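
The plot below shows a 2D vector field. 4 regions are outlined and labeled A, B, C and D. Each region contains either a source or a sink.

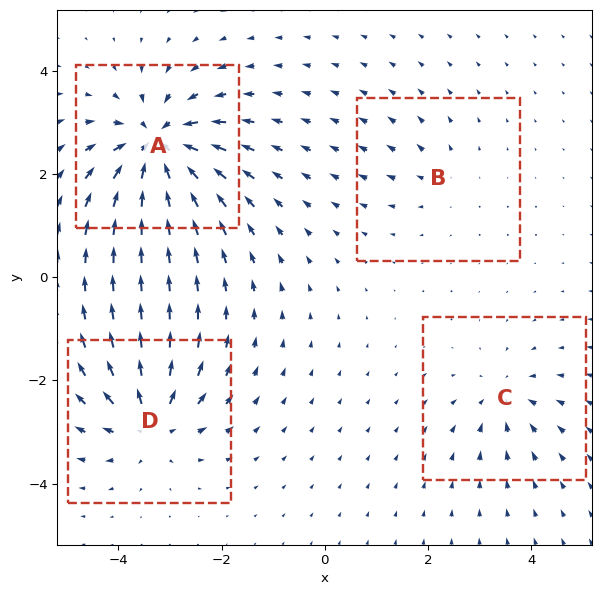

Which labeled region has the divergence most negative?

Divergence at each region's feature centre — A: about -8, B: about +2, C: about -4, D: about +6. Region A is most negative.

A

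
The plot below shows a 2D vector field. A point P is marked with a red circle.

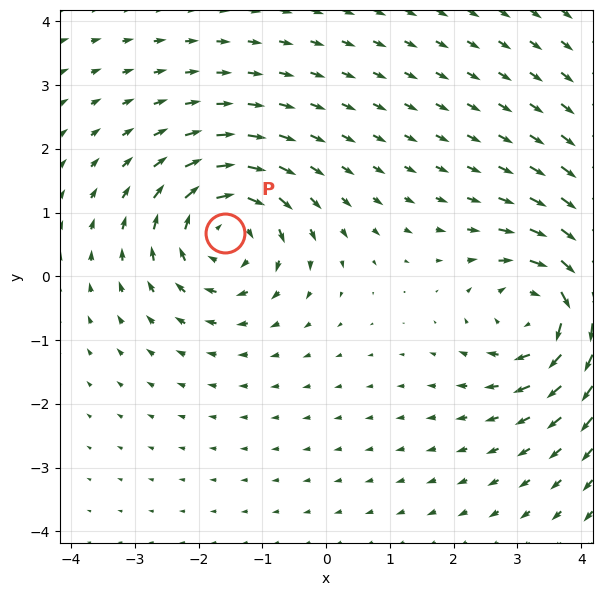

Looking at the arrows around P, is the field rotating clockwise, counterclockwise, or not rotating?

Near P at (-1.6, 0.7) the arrows circulate clockwise. The curl (z-component) there is about -4; negative curl means clockwise rotation.

clockwise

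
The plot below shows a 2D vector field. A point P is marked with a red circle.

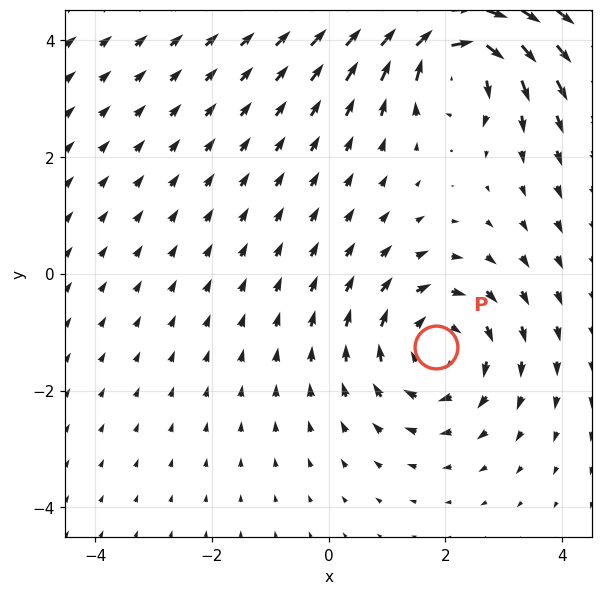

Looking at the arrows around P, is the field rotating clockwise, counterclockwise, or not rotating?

clockwise

Near P at (1.8, -1.3) the arrows circulate clockwise. The curl (z-component) there is about -3; negative curl means clockwise rotation.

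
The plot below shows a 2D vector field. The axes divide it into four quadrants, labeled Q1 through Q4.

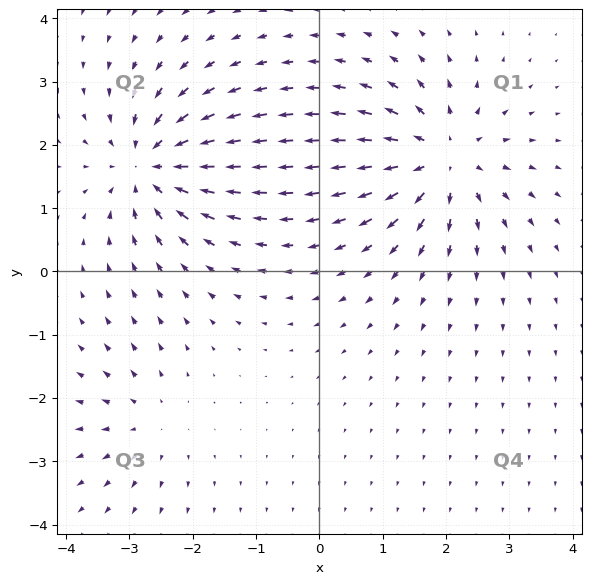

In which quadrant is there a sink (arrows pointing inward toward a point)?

The sink sits at approximately (-2.7, 1.7), which lies in quadrant Q2. The divergence there is about -6, negative as expected for a sink.

Q2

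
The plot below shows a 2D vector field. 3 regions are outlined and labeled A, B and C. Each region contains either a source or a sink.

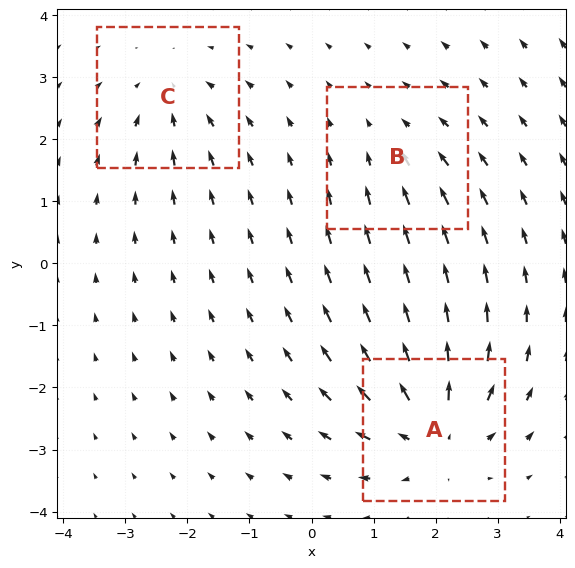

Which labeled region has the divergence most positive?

Divergence at each region's feature centre — A: about +5, B: about -2, C: about -3. Region A is most positive.

A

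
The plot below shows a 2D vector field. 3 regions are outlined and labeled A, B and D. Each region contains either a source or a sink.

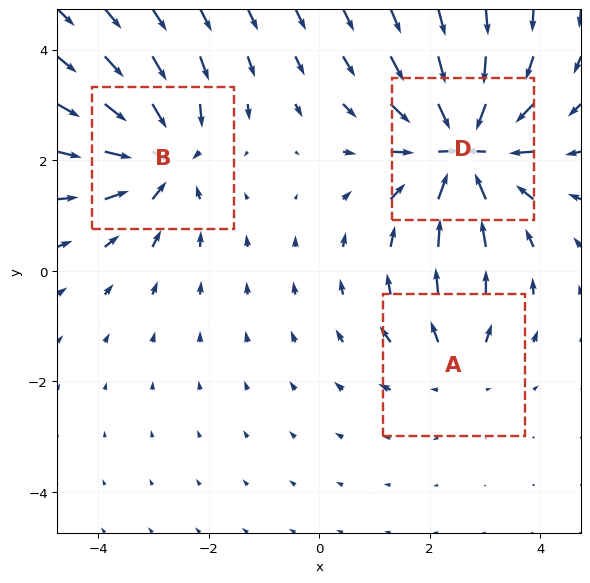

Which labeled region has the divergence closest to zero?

Divergence at each region's feature centre — A: about +2, B: about -4, D: about -5. Region A is closest to zero.

A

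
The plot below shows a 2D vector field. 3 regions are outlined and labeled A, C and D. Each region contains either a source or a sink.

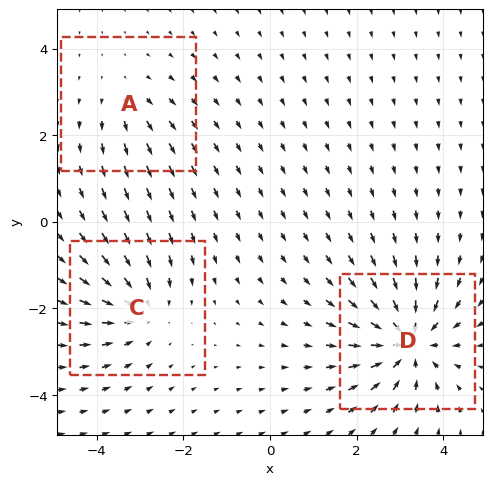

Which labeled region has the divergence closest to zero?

A

Divergence at each region's feature centre — A: about +2, C: about -3, D: about -5. Region A is closest to zero.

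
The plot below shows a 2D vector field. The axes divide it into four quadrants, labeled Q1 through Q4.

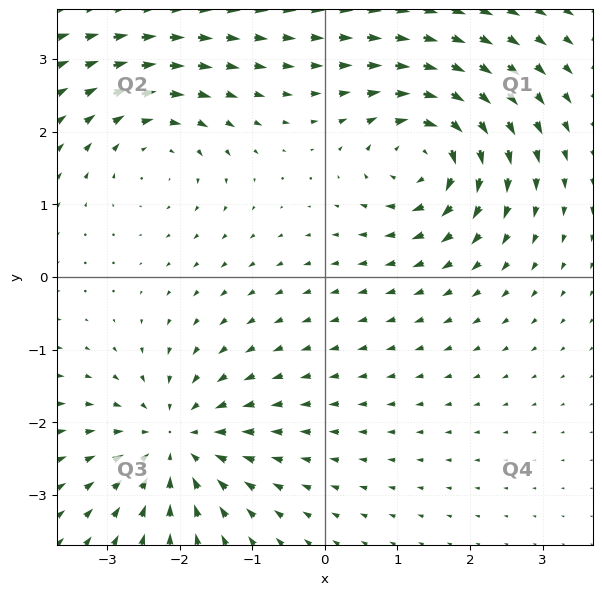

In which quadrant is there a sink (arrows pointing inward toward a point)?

The sink sits at approximately (-2.1, -2.3), which lies in quadrant Q3. The divergence there is about -5, negative as expected for a sink.

Q3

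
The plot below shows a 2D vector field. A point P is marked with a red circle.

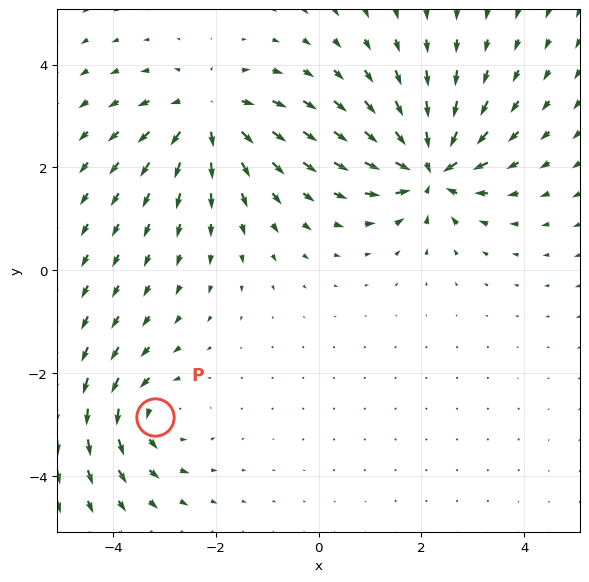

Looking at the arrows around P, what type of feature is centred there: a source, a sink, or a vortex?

vortex

At P (-3.2, -2.8) the arrows circulate counterclockwise. Divergence ≈0, curl about +3 — near-zero divergence with nonzero curl is a vortex.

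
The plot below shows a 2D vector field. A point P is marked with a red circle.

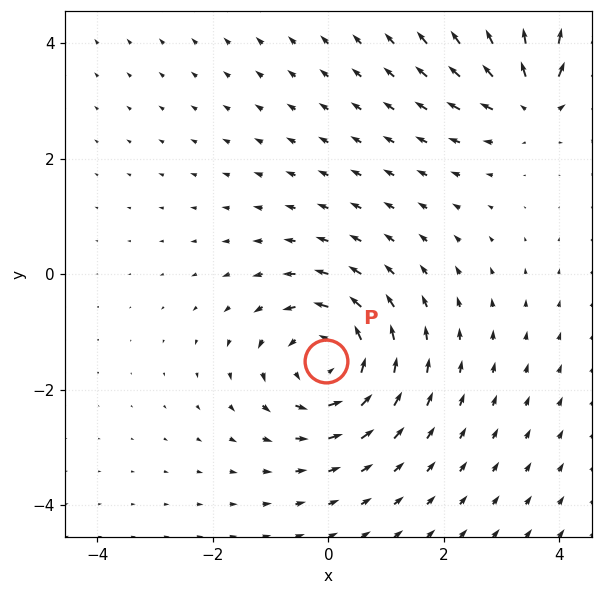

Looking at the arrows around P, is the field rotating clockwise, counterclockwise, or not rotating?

counterclockwise

Near P at (-0.0, -1.5) the arrows circulate counterclockwise. The curl (z-component) there is about +4; positive curl means counterclockwise rotation.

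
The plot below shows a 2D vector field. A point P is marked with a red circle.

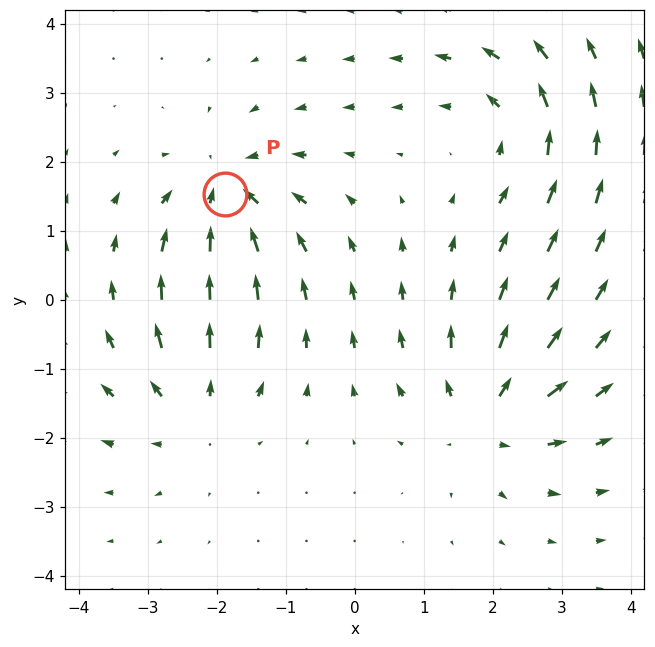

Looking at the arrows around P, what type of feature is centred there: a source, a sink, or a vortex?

sink

At P (-1.9, 1.5) the arrows converge inward. Divergence about -5, curl ≈0 — negative divergence with near-zero curl is a sink.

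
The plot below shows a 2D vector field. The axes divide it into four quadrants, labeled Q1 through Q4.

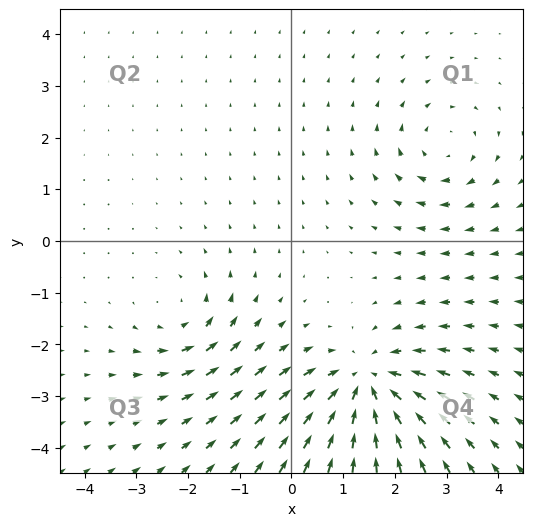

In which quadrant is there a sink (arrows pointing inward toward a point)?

Q4

The sink sits at approximately (1.5, -2.8), which lies in quadrant Q4. The divergence there is about -5, negative as expected for a sink.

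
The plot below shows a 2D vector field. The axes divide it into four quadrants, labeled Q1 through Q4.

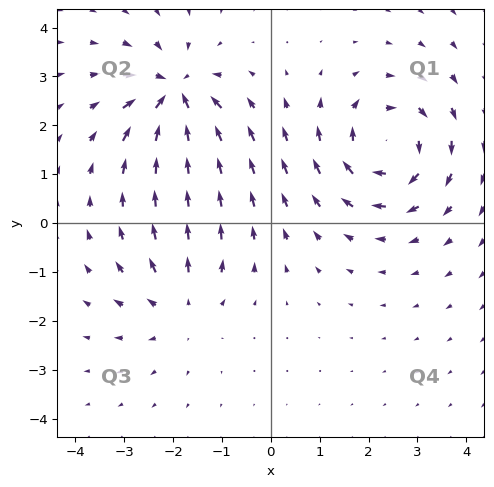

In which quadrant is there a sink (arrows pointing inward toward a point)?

Q2

The sink sits at approximately (-2.0, 2.6), which lies in quadrant Q2. The divergence there is about -6, negative as expected for a sink.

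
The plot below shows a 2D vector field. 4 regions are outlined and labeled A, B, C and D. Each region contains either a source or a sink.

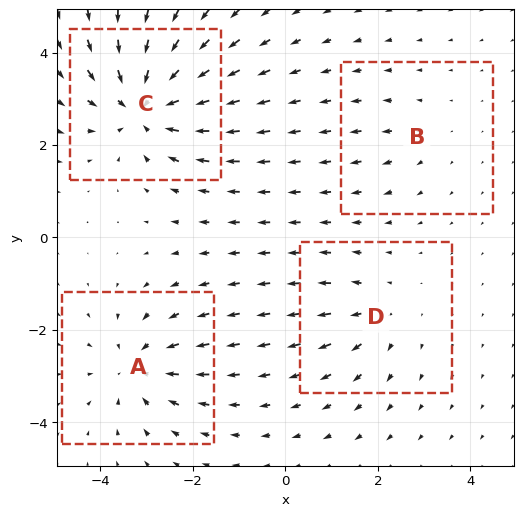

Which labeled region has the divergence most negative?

C

Divergence at each region's feature centre — A: about -5, B: about +2, C: about -7, D: about +3. Region C is most negative.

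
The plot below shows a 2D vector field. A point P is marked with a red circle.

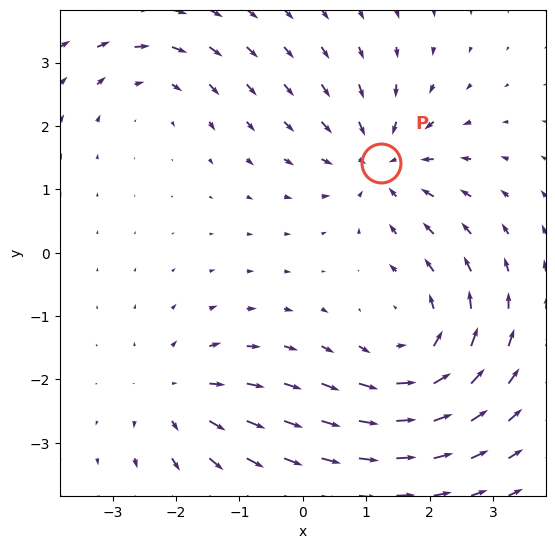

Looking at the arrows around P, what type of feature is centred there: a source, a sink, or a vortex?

sink

At P (1.2, 1.4) the arrows converge inward. Divergence about -4, curl ≈0 — negative divergence with near-zero curl is a sink.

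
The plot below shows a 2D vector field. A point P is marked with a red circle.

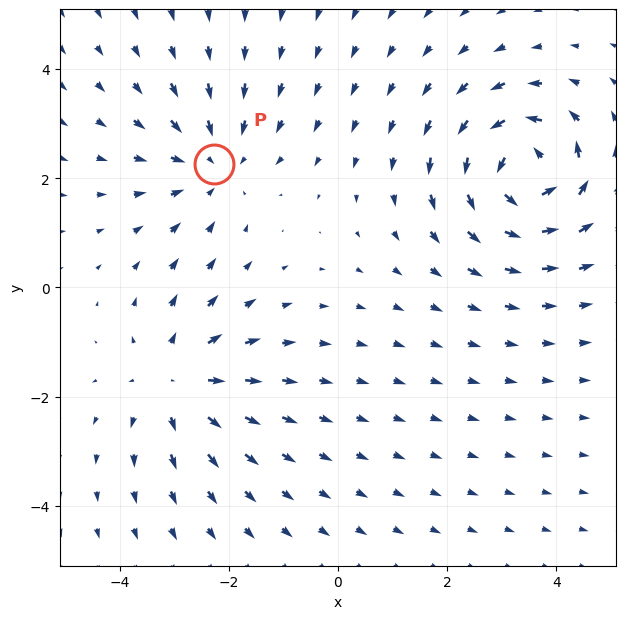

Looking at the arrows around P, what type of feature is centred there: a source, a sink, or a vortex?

At P (-2.3, 2.3) the arrows converge inward. Divergence about -3, curl ≈0 — negative divergence with near-zero curl is a sink.

sink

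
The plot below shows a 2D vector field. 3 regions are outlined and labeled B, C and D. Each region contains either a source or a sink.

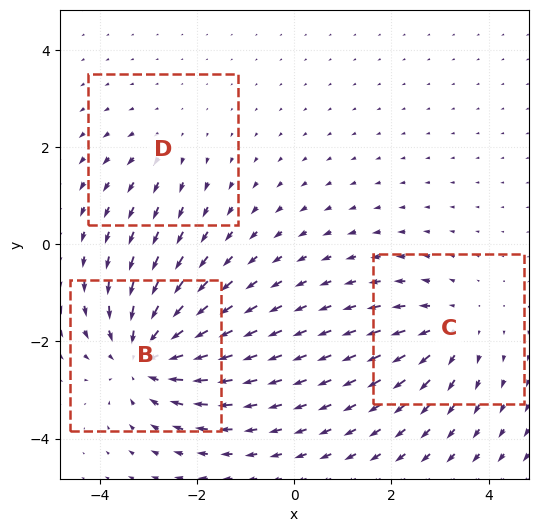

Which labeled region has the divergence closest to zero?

D

Divergence at each region's feature centre — B: about -5, C: about +3, D: about +2. Region D is closest to zero.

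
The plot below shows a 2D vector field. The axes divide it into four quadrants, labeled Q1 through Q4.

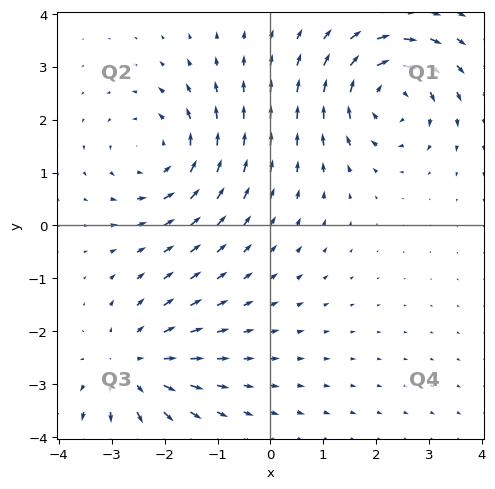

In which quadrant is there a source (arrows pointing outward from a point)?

The source sits at approximately (-2.6, -2.7), which lies in quadrant Q3. The divergence there is about +2, positive as expected for a source.

Q3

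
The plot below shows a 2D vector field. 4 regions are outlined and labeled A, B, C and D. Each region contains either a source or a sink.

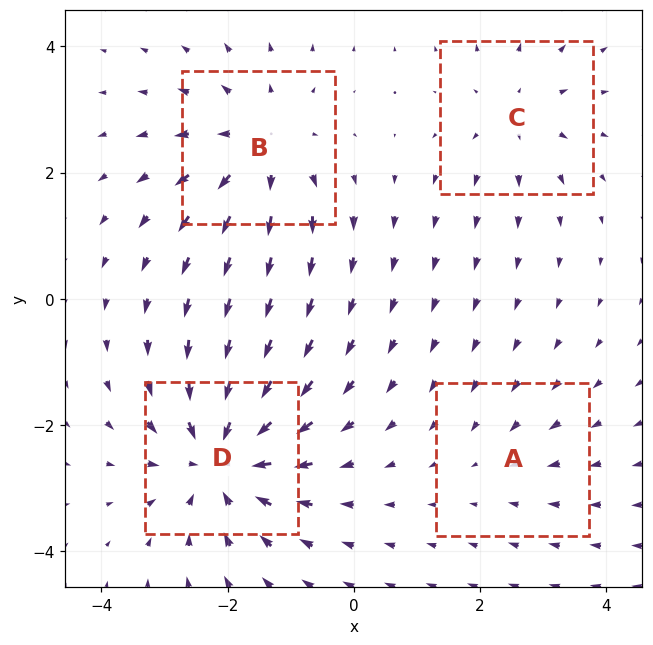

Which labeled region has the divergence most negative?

Divergence at each region's feature centre — A: about -2, B: about +5, C: about +3, D: about -6. Region D is most negative.

D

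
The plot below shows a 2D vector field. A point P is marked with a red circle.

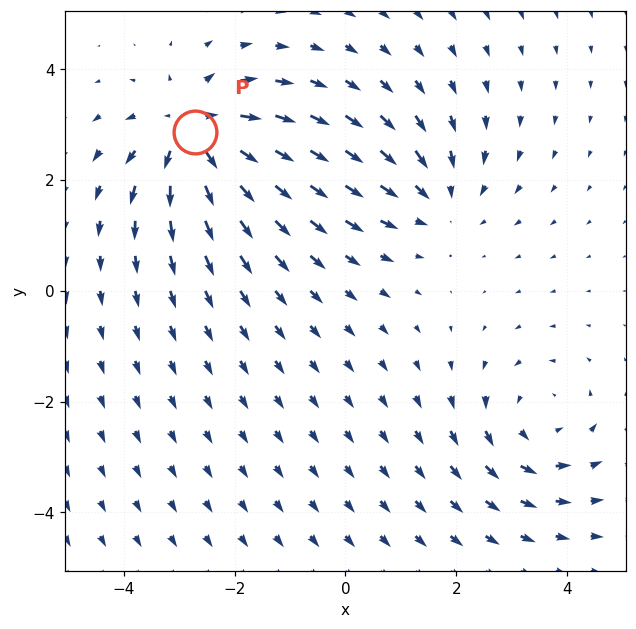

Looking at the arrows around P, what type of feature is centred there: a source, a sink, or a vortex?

At P (-2.7, 2.9) the arrows spread outward. Divergence about +6, curl ≈0 — positive divergence with near-zero curl is a source.

source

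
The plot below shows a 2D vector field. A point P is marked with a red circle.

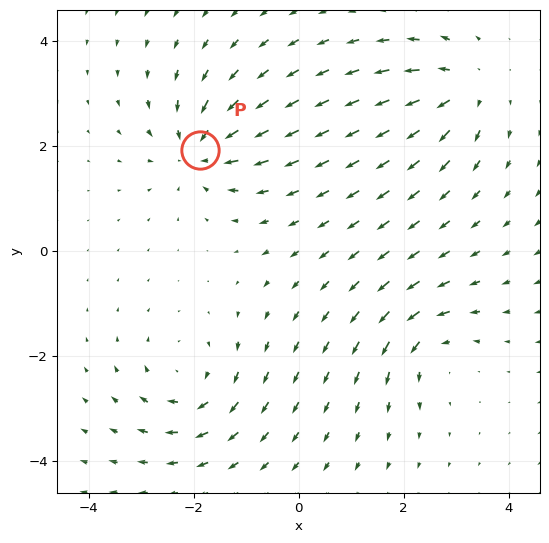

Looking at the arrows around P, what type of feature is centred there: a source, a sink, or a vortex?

At P (-1.9, 1.9) the arrows converge inward. Divergence about -6, curl ≈0 — negative divergence with near-zero curl is a sink.

sink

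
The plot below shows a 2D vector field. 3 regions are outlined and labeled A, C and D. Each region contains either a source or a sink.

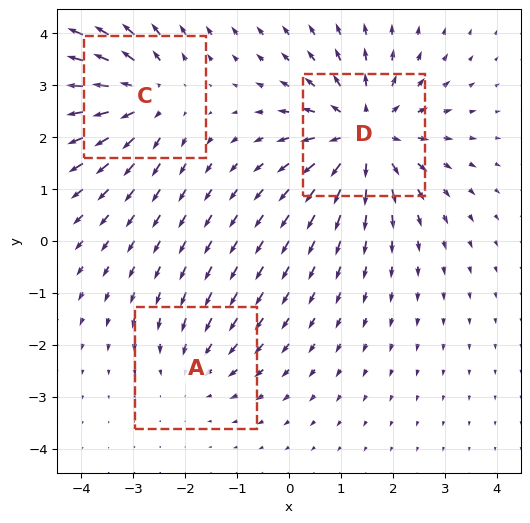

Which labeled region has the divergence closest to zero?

A

Divergence at each region's feature centre — A: about -2, C: about +3, D: about +4. Region A is closest to zero.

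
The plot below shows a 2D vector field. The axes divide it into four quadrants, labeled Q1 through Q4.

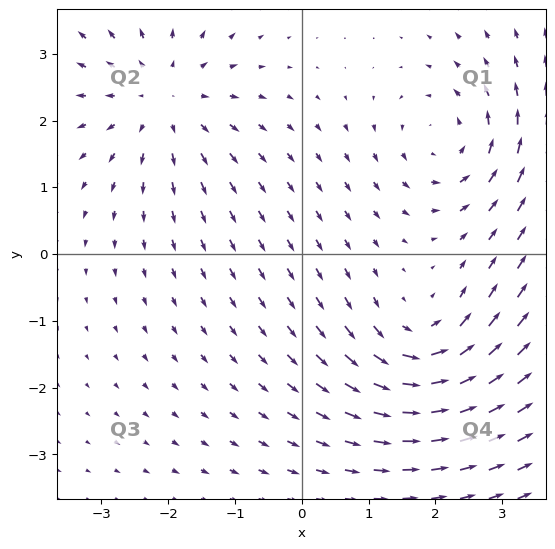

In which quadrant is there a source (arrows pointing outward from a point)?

The source sits at approximately (-2.1, 2.3), which lies in quadrant Q2. The divergence there is about +3, positive as expected for a source.

Q2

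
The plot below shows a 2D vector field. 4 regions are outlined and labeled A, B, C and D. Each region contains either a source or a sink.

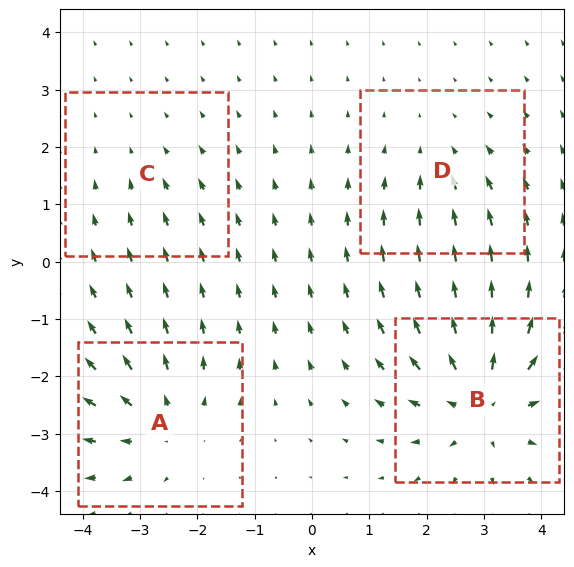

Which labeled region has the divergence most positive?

Divergence at each region's feature centre — A: about +5, B: about +7, C: about -2, D: about -3. Region B is most positive.

B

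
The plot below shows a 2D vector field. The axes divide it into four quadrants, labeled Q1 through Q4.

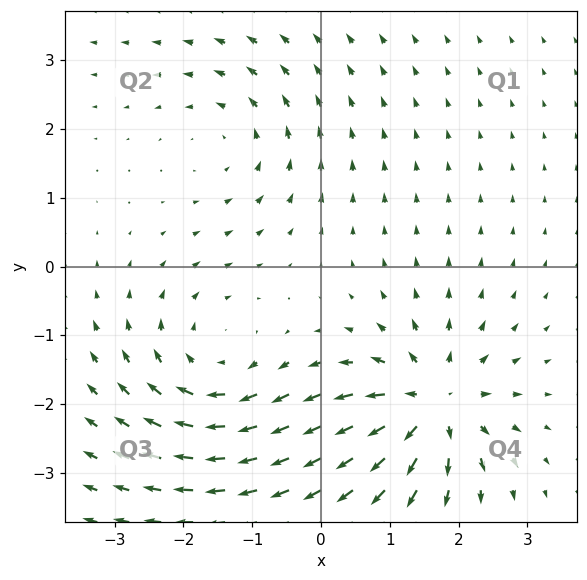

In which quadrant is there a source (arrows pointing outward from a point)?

The source sits at approximately (1.6, -2.0), which lies in quadrant Q4. The divergence there is about +7, positive as expected for a source.

Q4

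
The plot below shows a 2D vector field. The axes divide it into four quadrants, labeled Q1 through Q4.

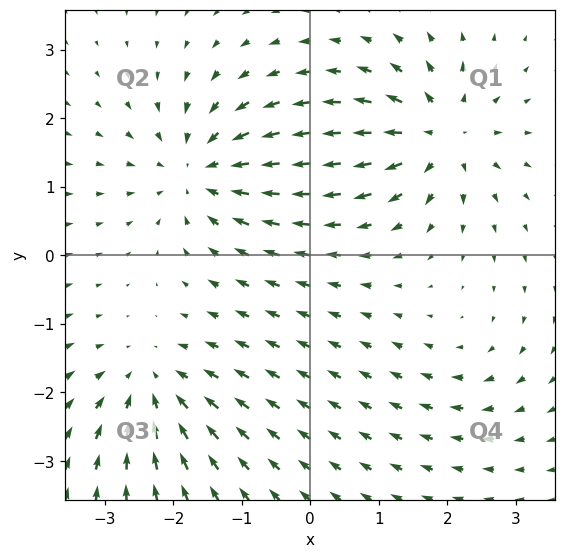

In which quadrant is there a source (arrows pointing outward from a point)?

The source sits at approximately (1.9, 1.7), which lies in quadrant Q1. The divergence there is about +6, positive as expected for a source.

Q1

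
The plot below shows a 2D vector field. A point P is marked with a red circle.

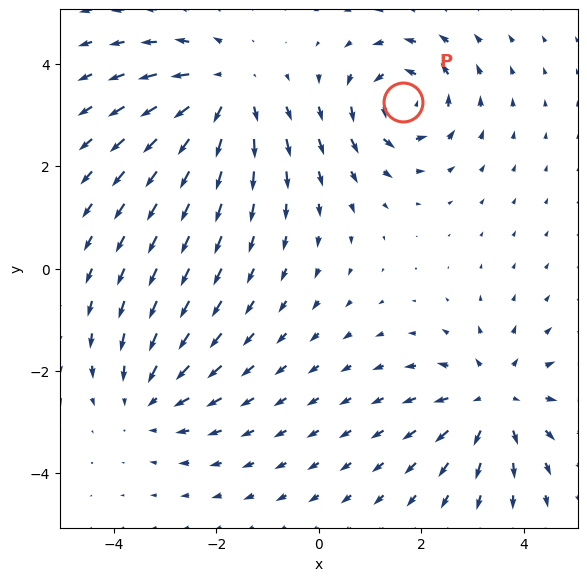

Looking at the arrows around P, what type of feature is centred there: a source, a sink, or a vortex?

At P (1.6, 3.2) the arrows circulate counterclockwise. Divergence ≈0, curl about +5 — near-zero divergence with nonzero curl is a vortex.

vortex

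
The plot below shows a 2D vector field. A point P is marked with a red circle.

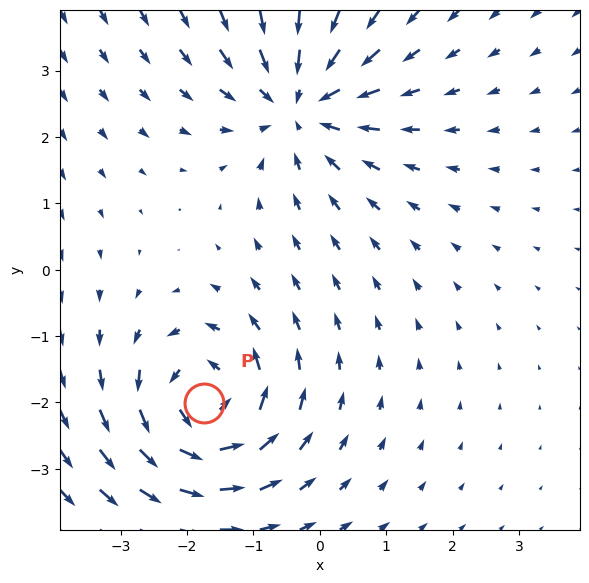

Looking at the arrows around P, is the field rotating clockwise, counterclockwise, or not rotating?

counterclockwise

Near P at (-1.7, -2.0) the arrows circulate counterclockwise. The curl (z-component) there is about +5; positive curl means counterclockwise rotation.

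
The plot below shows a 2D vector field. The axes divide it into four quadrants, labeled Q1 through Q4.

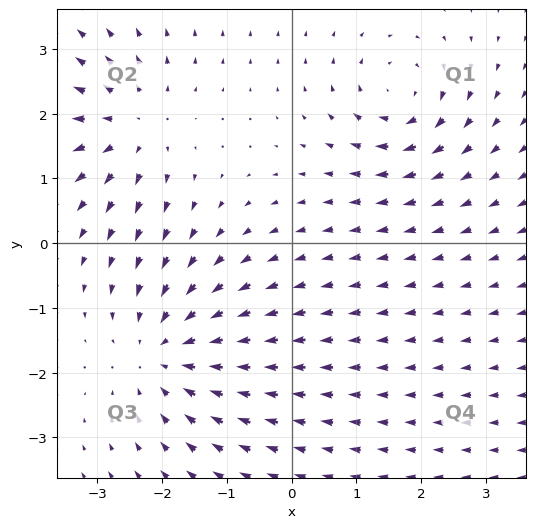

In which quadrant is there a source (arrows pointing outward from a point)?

Q2

The source sits at approximately (-2.4, 1.8), which lies in quadrant Q2. The divergence there is about +4, positive as expected for a source.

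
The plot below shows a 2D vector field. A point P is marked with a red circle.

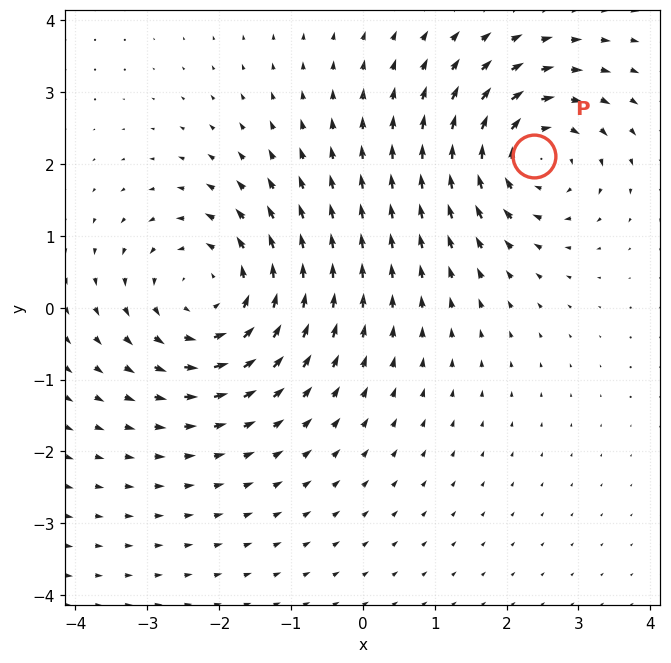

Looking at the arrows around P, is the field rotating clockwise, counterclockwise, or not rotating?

Near P at (2.4, 2.1) the arrows circulate clockwise. The curl (z-component) there is about -4; negative curl means clockwise rotation.

clockwise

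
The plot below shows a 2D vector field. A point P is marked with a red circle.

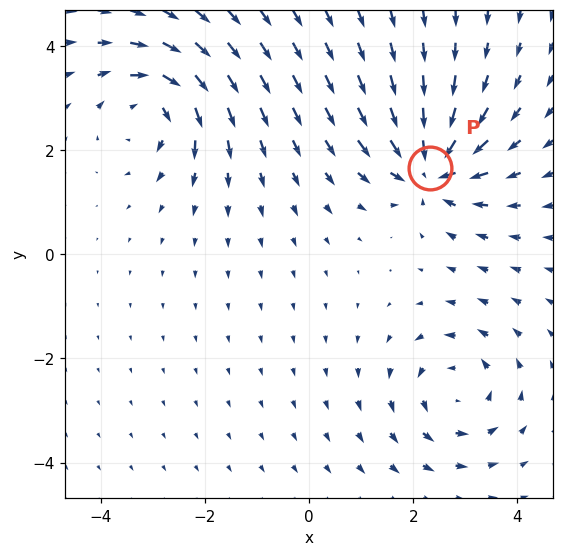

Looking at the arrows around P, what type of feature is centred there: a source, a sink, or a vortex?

sink

At P (2.3, 1.7) the arrows converge inward. Divergence about -7, curl ≈0 — negative divergence with near-zero curl is a sink.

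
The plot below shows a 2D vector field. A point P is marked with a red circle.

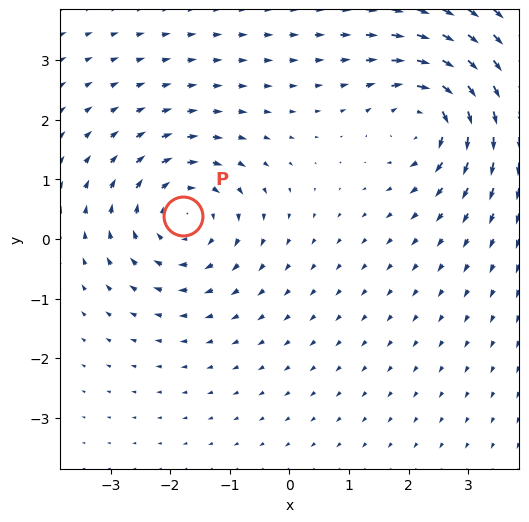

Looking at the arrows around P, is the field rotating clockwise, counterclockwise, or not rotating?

clockwise

Near P at (-1.8, 0.4) the arrows circulate clockwise. The curl (z-component) there is about -4; negative curl means clockwise rotation.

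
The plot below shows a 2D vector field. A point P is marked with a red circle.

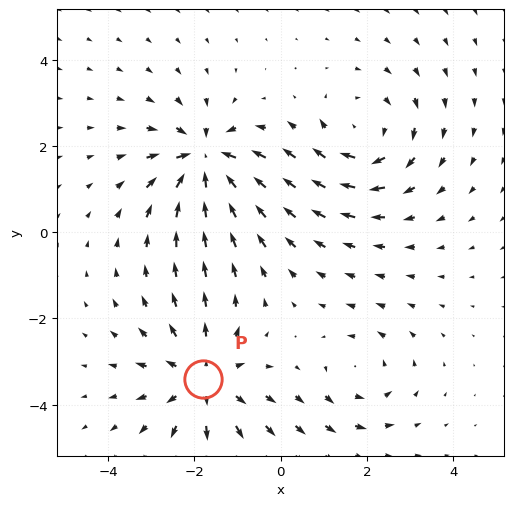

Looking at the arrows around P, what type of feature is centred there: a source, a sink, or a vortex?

source

At P (-1.8, -3.4) the arrows spread outward. Divergence about +4, curl ≈0 — positive divergence with near-zero curl is a source.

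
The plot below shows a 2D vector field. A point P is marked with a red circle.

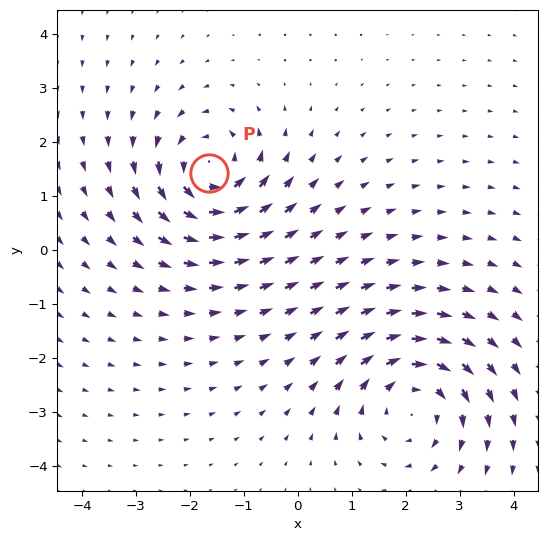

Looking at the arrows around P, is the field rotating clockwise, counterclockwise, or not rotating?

Near P at (-1.7, 1.4) the arrows circulate counterclockwise. The curl (z-component) there is about +4; positive curl means counterclockwise rotation.

counterclockwise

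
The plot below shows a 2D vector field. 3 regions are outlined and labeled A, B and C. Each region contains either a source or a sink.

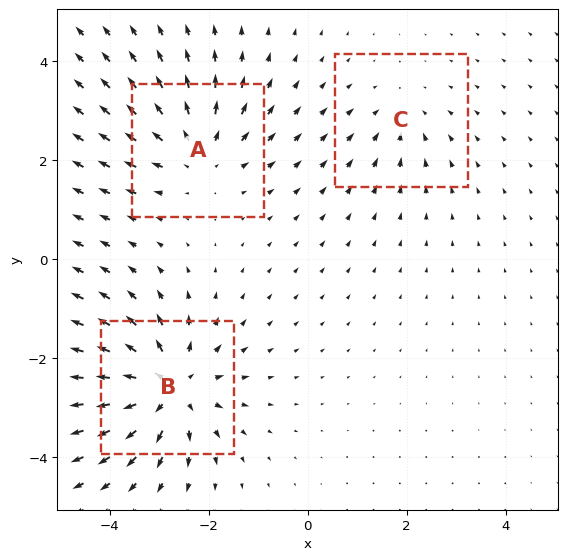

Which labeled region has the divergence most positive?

Divergence at each region's feature centre — A: about +3, B: about +5, C: about -2. Region B is most positive.

B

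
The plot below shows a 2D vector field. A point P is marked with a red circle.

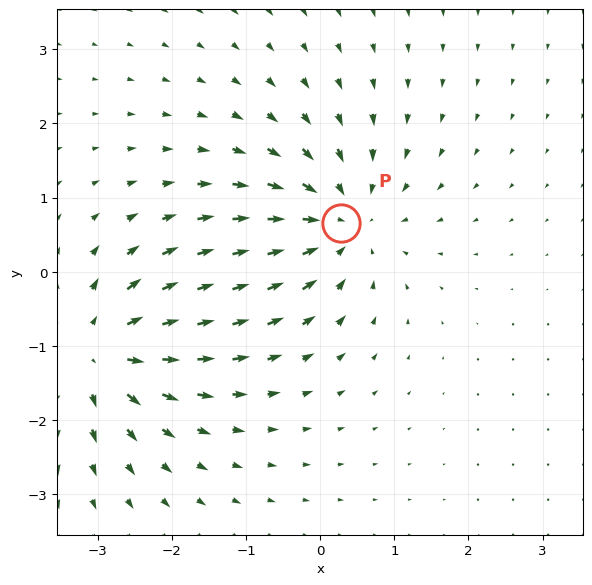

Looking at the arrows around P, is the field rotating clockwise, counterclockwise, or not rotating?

Near P at (0.3, 0.7) the arrows show no circulation. The curl there is ≈0.

not rotating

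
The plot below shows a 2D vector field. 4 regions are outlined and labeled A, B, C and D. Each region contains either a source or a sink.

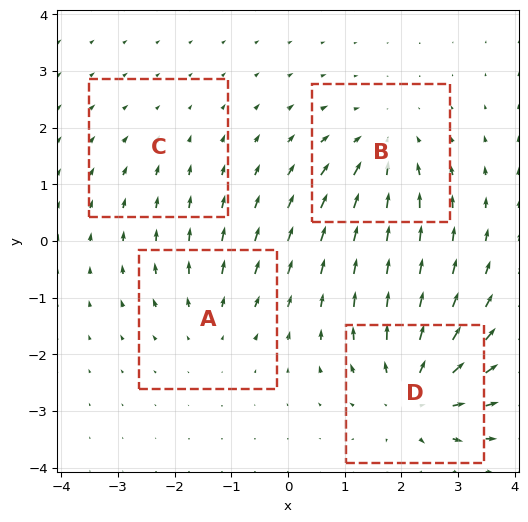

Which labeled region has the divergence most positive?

D

Divergence at each region's feature centre — A: about +3, B: about -5, C: about -2, D: about +6. Region D is most positive.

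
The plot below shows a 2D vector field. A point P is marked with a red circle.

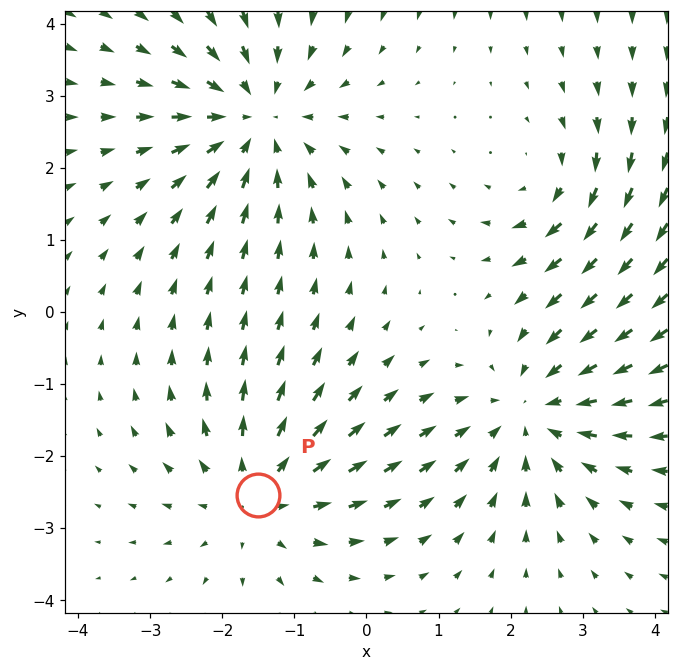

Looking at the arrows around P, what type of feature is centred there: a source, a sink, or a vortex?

source

At P (-1.5, -2.5) the arrows spread outward. Divergence about +4, curl ≈0 — positive divergence with near-zero curl is a source.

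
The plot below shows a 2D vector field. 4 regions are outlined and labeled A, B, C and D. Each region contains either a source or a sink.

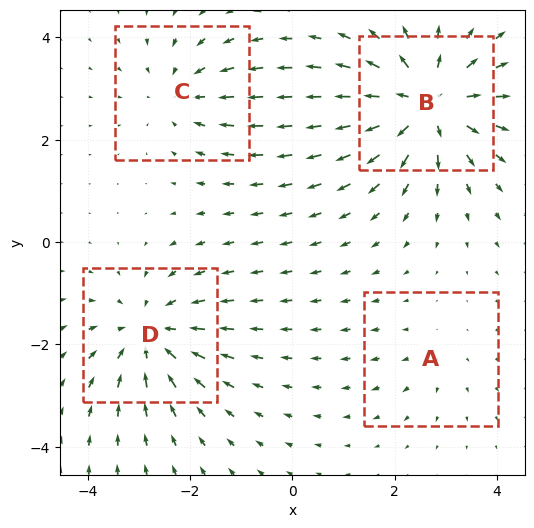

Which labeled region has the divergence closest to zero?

A

Divergence at each region's feature centre — A: about +2, B: about +6, C: about -3, D: about -5. Region A is closest to zero.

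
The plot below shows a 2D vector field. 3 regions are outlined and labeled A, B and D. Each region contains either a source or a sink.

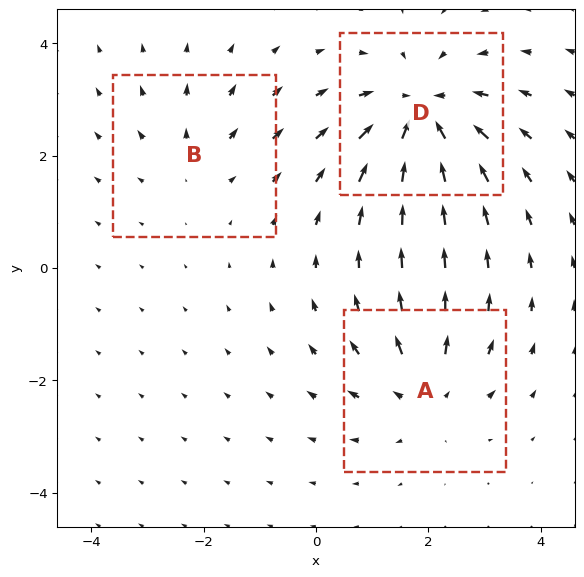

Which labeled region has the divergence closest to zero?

B

Divergence at each region's feature centre — A: about +3, B: about +2, D: about -5. Region B is closest to zero.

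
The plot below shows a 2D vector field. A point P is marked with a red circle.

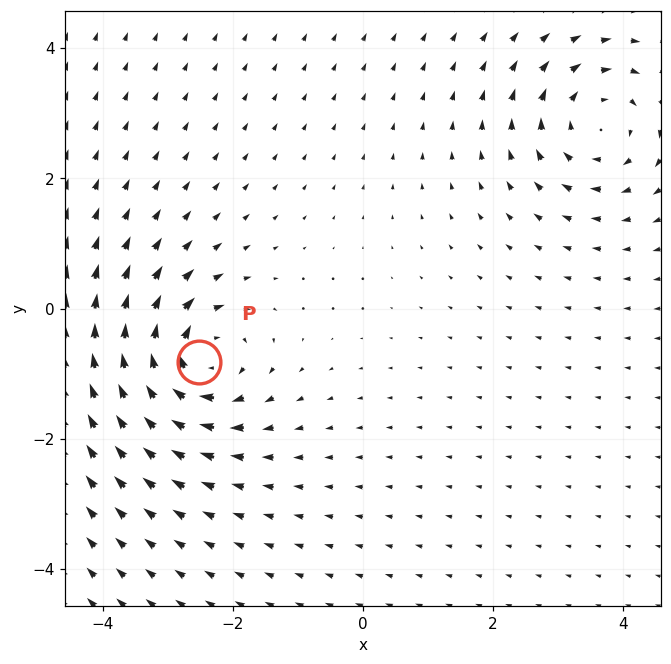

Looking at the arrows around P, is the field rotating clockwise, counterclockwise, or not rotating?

clockwise

Near P at (-2.5, -0.8) the arrows circulate clockwise. The curl (z-component) there is about -4; negative curl means clockwise rotation.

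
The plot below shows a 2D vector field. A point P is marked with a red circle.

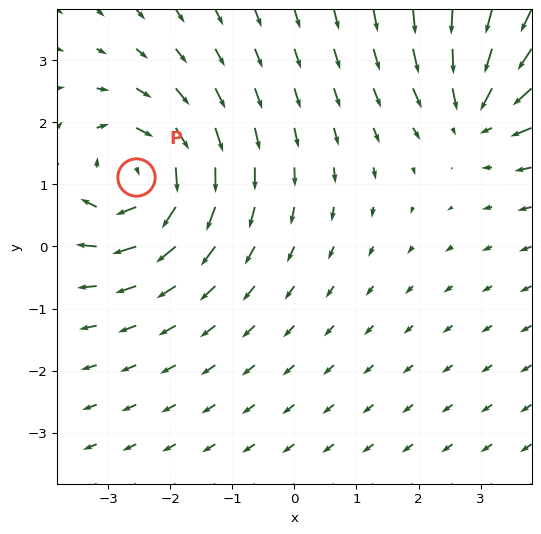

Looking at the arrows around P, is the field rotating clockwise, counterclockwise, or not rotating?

Near P at (-2.6, 1.1) the arrows circulate clockwise. The curl (z-component) there is about -4; negative curl means clockwise rotation.

clockwise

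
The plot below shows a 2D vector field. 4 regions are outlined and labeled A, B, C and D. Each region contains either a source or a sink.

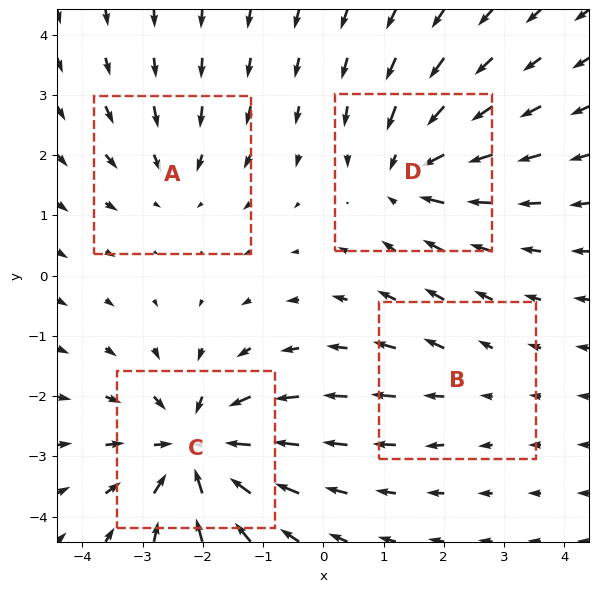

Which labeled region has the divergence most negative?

Divergence at each region's feature centre — A: about -3, B: about +2, C: about -7, D: about -5. Region C is most negative.

C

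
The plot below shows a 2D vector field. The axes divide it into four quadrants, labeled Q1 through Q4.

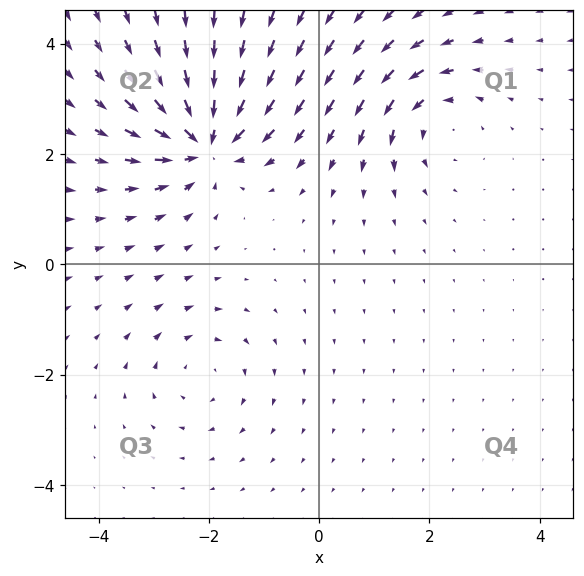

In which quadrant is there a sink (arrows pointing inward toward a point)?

Q2

The sink sits at approximately (-2.1, 2.3), which lies in quadrant Q2. The divergence there is about -6, negative as expected for a sink.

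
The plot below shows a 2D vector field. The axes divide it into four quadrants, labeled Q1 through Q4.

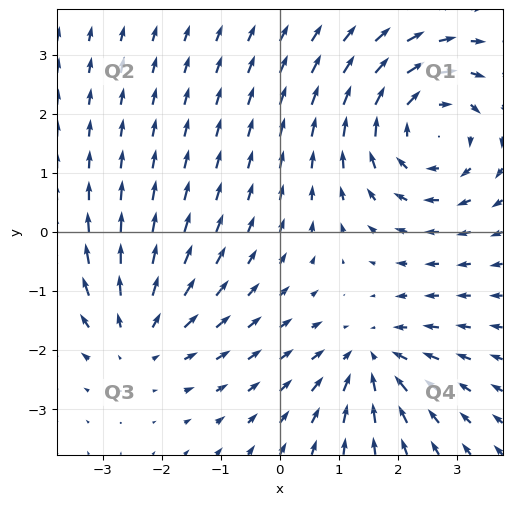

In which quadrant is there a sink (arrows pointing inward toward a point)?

The sink sits at approximately (1.5, -2.2), which lies in quadrant Q4. The divergence there is about -3, negative as expected for a sink.

Q4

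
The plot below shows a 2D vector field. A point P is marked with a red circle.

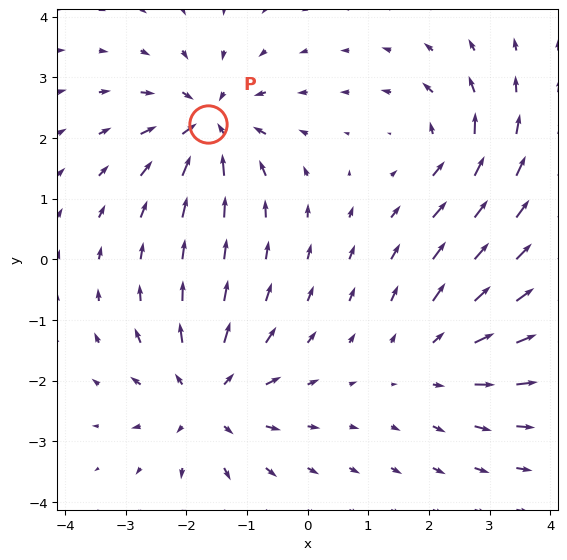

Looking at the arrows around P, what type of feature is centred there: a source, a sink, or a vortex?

At P (-1.6, 2.2) the arrows converge inward. Divergence about -6, curl ≈0 — negative divergence with near-zero curl is a sink.

sink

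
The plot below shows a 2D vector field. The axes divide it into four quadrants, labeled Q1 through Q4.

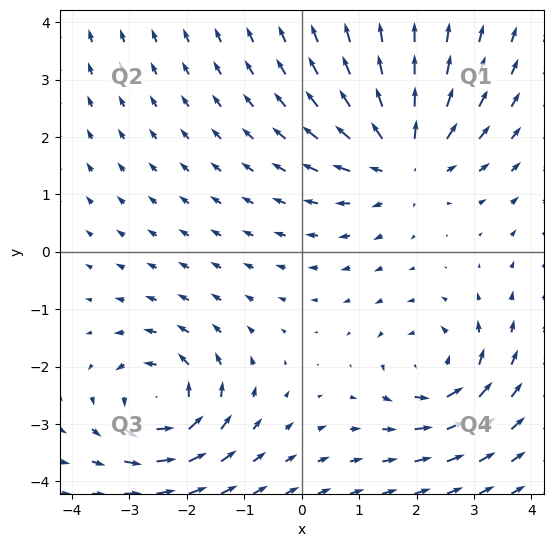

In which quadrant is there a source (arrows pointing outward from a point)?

The source sits at approximately (1.8, 1.6), which lies in quadrant Q1. The divergence there is about +4, positive as expected for a source.

Q1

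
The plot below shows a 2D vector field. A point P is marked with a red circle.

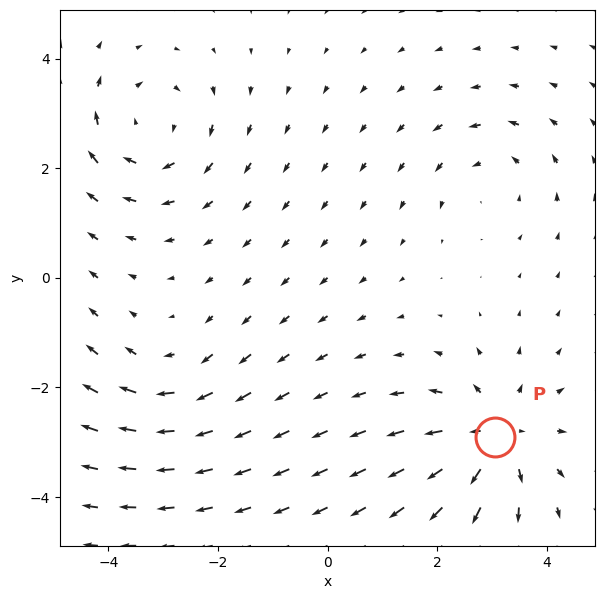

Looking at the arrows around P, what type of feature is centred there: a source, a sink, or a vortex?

source

At P (3.1, -2.9) the arrows spread outward. Divergence about +5, curl ≈0 — positive divergence with near-zero curl is a source.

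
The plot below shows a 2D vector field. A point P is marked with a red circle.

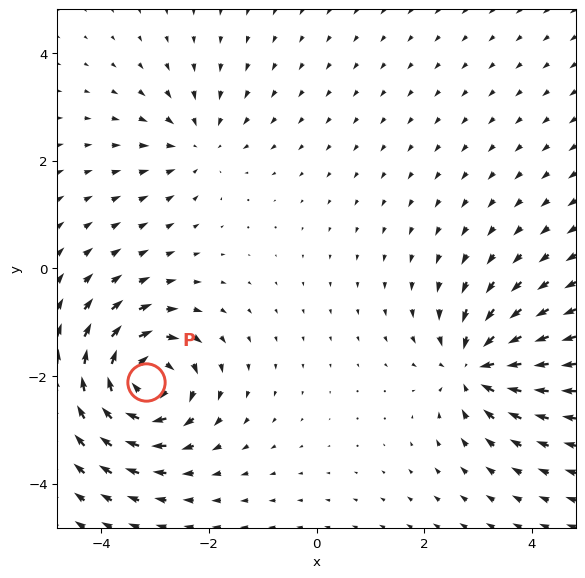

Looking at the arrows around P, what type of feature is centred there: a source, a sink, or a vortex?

vortex

At P (-3.2, -2.1) the arrows circulate clockwise. Divergence ≈0, curl about -7 — near-zero divergence with nonzero curl is a vortex.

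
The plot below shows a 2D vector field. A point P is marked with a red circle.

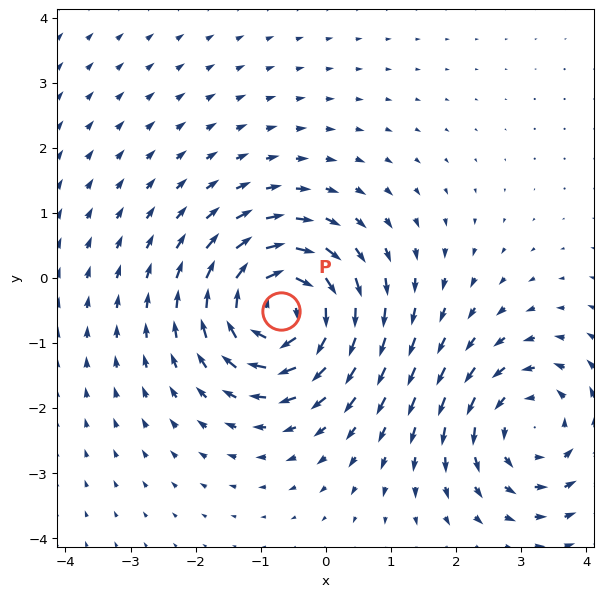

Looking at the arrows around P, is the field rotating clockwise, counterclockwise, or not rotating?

Near P at (-0.7, -0.5) the arrows circulate clockwise. The curl (z-component) there is about -5; negative curl means clockwise rotation.

clockwise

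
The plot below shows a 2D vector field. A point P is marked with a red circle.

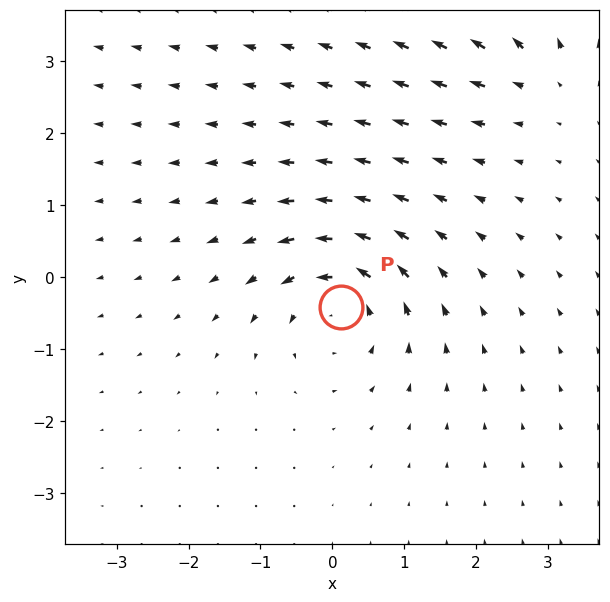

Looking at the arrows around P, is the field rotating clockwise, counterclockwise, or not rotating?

Near P at (0.1, -0.4) the arrows circulate counterclockwise. The curl (z-component) there is about +5; positive curl means counterclockwise rotation.

counterclockwise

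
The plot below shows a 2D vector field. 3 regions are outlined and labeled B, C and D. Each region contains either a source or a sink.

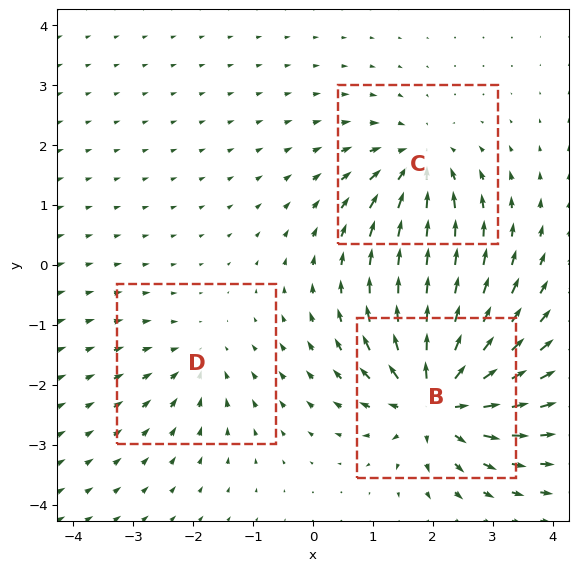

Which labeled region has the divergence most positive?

Divergence at each region's feature centre — B: about +6, C: about -4, D: about -2. Region B is most positive.

B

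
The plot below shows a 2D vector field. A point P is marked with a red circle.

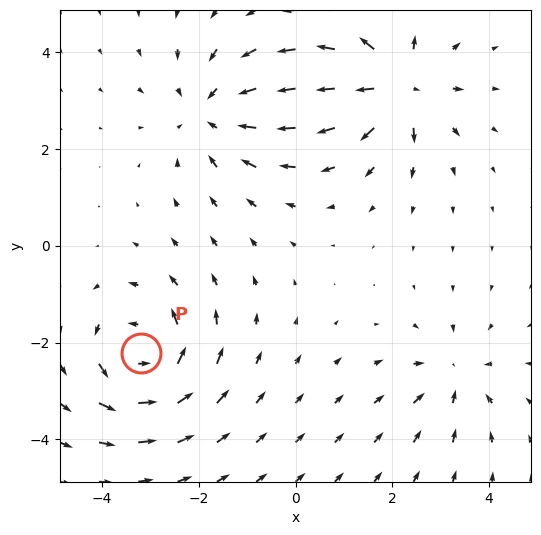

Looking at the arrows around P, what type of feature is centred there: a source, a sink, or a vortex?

vortex

At P (-3.2, -2.2) the arrows circulate counterclockwise. Divergence ≈0, curl about +5 — near-zero divergence with nonzero curl is a vortex.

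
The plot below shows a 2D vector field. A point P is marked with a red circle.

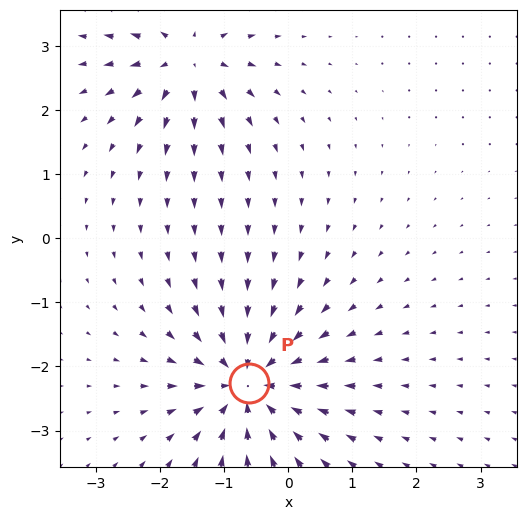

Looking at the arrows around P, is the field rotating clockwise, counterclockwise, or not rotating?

not rotating

Near P at (-0.6, -2.3) the arrows show no circulation. The curl there is ≈0.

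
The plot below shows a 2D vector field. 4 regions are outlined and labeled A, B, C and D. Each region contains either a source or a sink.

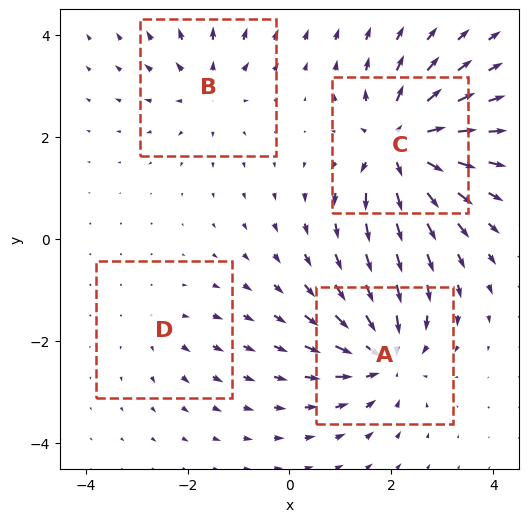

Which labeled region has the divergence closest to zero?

Divergence at each region's feature centre — A: about -6, B: about +4, C: about +8, D: about +2. Region D is closest to zero.

D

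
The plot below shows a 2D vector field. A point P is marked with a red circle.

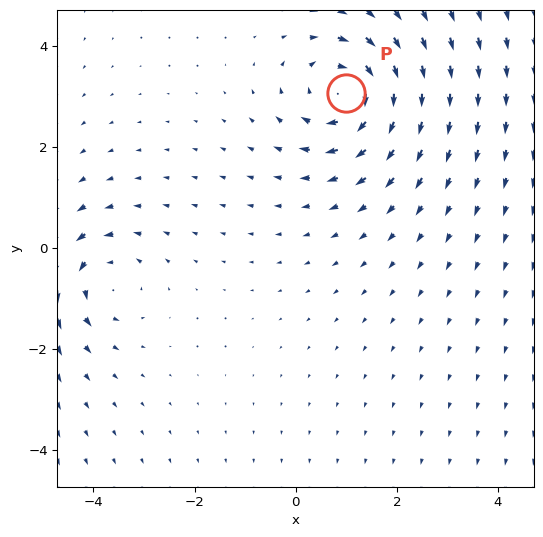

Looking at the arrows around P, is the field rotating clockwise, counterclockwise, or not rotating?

clockwise

Near P at (1.0, 3.1) the arrows circulate clockwise. The curl (z-component) there is about -4; negative curl means clockwise rotation.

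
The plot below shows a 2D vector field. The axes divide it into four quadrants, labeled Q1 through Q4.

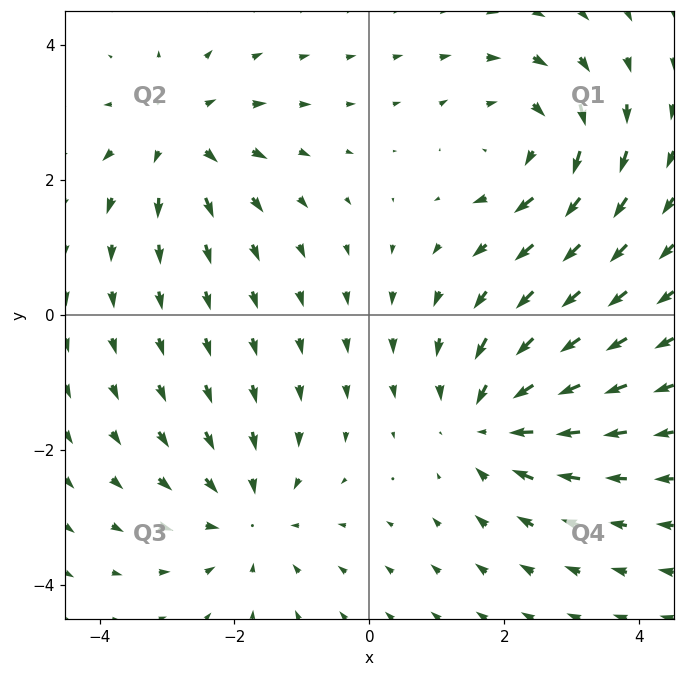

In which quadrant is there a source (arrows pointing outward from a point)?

The source sits at approximately (-2.8, 2.6), which lies in quadrant Q2. The divergence there is about +5, positive as expected for a source.

Q2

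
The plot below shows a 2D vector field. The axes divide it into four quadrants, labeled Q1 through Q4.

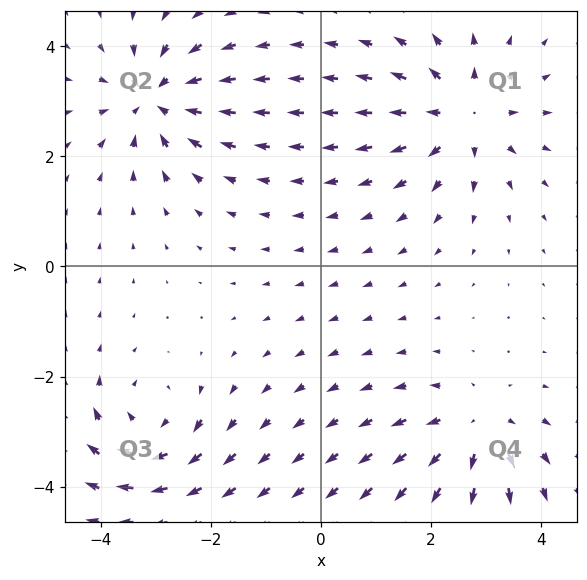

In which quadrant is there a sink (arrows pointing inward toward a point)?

Q2

The sink sits at approximately (-3.0, 3.0), which lies in quadrant Q2. The divergence there is about -6, negative as expected for a sink.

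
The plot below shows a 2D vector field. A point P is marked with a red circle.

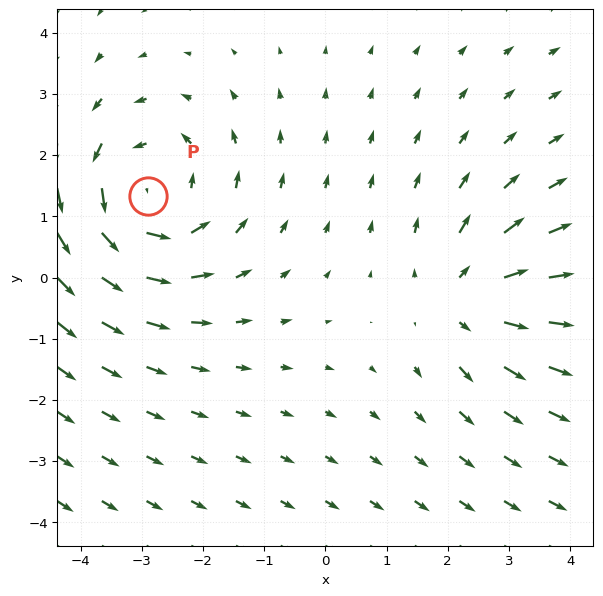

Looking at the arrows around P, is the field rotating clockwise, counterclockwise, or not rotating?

Near P at (-2.9, 1.3) the arrows circulate counterclockwise. The curl (z-component) there is about +4; positive curl means counterclockwise rotation.

counterclockwise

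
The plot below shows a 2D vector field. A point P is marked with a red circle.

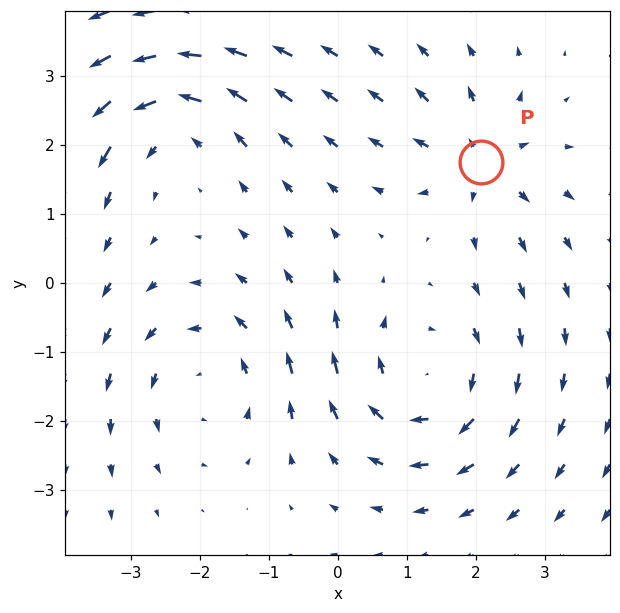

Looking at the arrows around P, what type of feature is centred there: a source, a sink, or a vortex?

source

At P (2.1, 1.8) the arrows spread outward. Divergence about +4, curl ≈0 — positive divergence with near-zero curl is a source.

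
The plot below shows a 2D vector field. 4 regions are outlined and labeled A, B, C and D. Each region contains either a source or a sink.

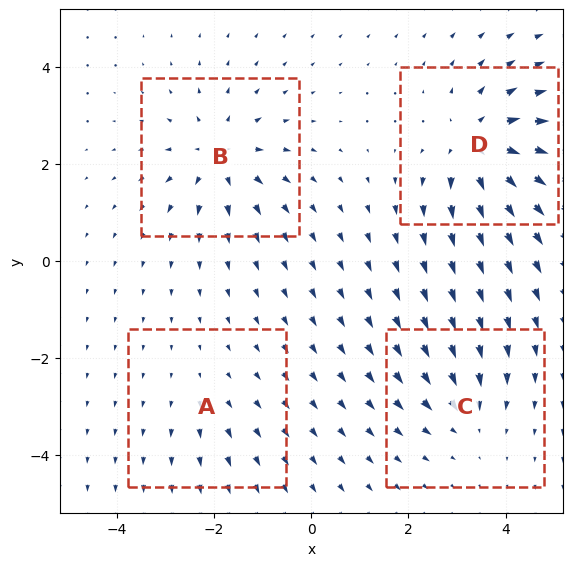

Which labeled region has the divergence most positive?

Divergence at each region's feature centre — A: about +2, B: about +6, C: about -4, D: about +7. Region D is most positive.

D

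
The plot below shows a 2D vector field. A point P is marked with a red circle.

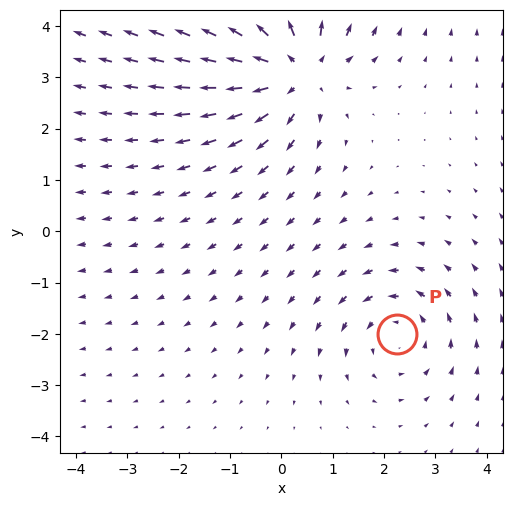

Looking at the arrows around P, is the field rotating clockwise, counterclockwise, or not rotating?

Near P at (2.3, -2.0) the arrows circulate counterclockwise. The curl (z-component) there is about +3; positive curl means counterclockwise rotation.

counterclockwise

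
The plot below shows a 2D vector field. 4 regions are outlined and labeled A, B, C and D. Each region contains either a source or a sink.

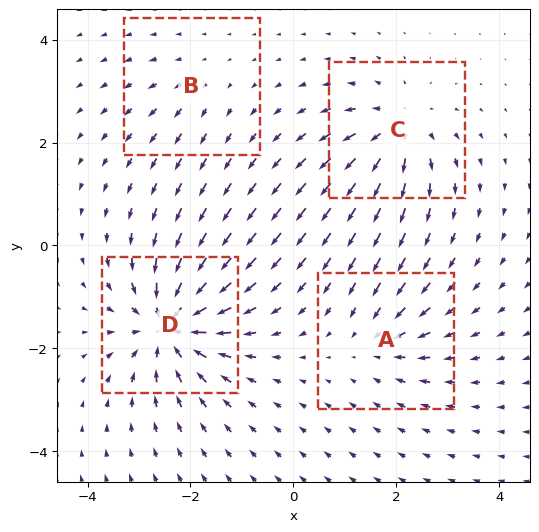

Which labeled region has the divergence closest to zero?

Divergence at each region's feature centre — A: about -4, B: about +2, C: about +6, D: about -8. Region B is closest to zero.

B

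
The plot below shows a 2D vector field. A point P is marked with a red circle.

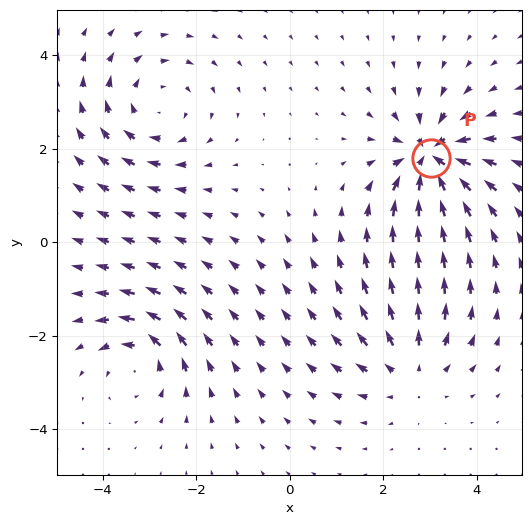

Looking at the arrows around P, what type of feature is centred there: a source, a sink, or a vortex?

sink

At P (3.0, 1.8) the arrows converge inward. Divergence about -7, curl ≈0 — negative divergence with near-zero curl is a sink.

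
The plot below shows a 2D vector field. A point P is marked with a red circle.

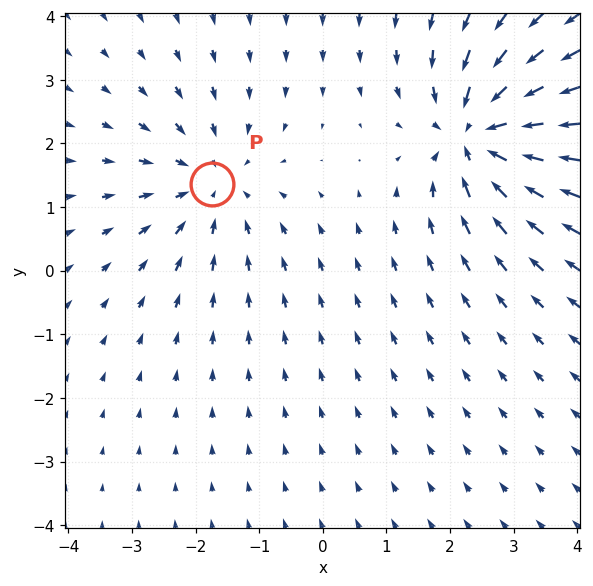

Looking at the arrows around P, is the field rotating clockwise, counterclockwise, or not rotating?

Near P at (-1.7, 1.4) the arrows show no circulation. The curl there is ≈0.

not rotating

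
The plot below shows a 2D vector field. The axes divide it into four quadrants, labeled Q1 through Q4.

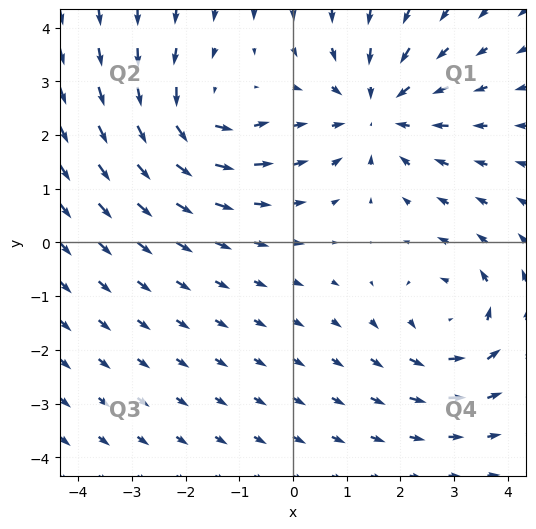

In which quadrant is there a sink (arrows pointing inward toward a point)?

The sink sits at approximately (1.6, 2.4), which lies in quadrant Q1. The divergence there is about -3, negative as expected for a sink.

Q1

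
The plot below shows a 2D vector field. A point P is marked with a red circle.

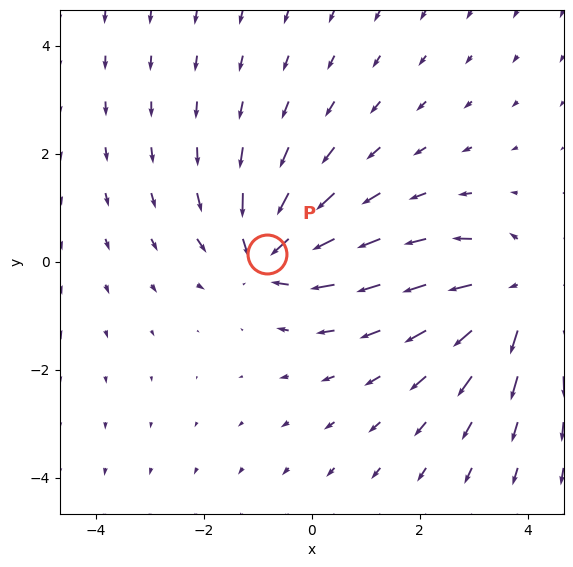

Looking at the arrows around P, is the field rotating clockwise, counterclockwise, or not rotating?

Near P at (-0.8, 0.1) the arrows show no circulation. The curl there is ≈0.

not rotating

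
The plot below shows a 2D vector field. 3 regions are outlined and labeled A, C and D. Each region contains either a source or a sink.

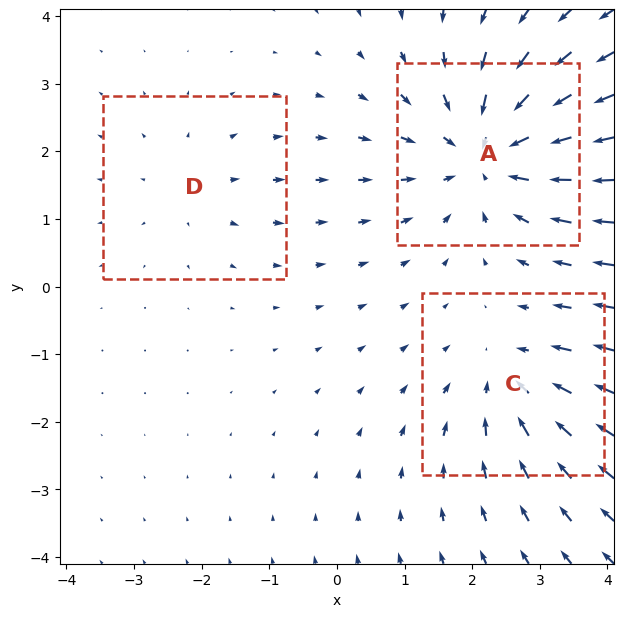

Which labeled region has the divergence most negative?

Divergence at each region's feature centre — A: about -5, C: about -3, D: about +2. Region A is most negative.

A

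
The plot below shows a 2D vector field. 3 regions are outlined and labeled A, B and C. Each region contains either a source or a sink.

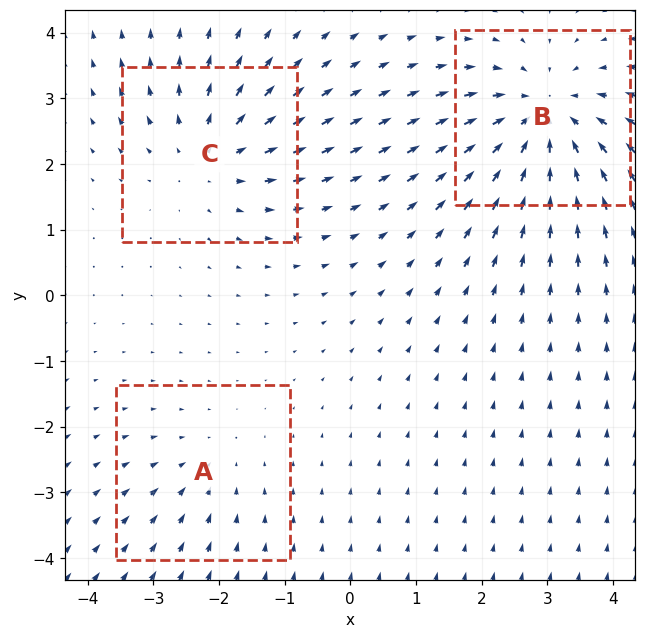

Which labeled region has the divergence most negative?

B

Divergence at each region's feature centre — A: about -2, B: about -4, C: about +3. Region B is most negative.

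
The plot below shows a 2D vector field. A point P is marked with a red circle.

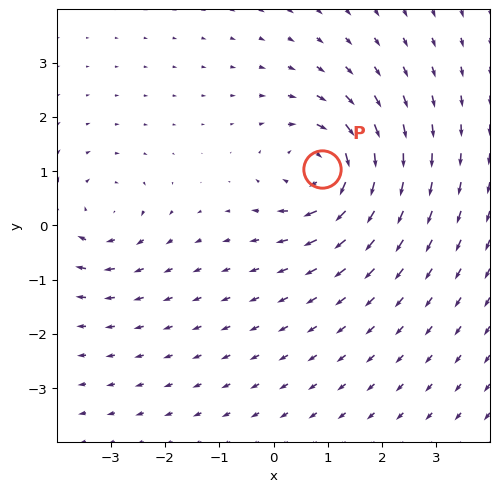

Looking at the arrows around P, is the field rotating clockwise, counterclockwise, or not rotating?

Near P at (0.9, 1.0) the arrows circulate clockwise. The curl (z-component) there is about -6; negative curl means clockwise rotation.

clockwise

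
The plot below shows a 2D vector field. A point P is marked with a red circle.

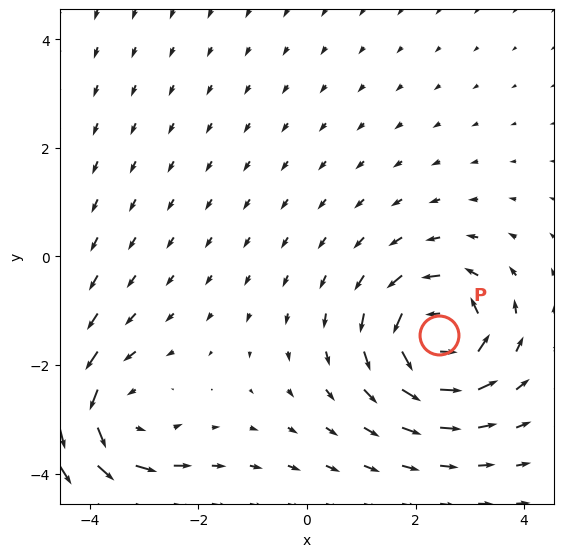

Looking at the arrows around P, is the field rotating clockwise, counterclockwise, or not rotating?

Near P at (2.4, -1.4) the arrows circulate counterclockwise. The curl (z-component) there is about +6; positive curl means counterclockwise rotation.

counterclockwise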